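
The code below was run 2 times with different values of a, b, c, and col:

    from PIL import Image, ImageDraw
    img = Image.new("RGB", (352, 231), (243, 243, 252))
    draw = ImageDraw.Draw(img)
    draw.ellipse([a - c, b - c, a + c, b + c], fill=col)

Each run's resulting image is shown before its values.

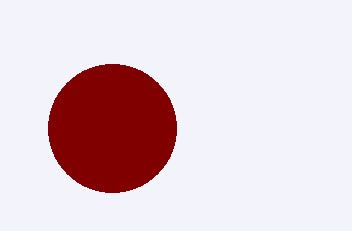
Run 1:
a = 112; b = 128; c = 64; col = 'maroon'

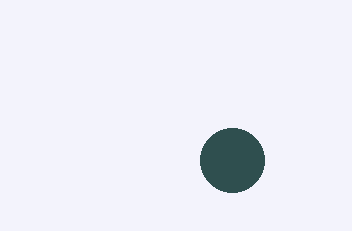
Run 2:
a = 232; b = 160; c = 32; col = 'darkslategray'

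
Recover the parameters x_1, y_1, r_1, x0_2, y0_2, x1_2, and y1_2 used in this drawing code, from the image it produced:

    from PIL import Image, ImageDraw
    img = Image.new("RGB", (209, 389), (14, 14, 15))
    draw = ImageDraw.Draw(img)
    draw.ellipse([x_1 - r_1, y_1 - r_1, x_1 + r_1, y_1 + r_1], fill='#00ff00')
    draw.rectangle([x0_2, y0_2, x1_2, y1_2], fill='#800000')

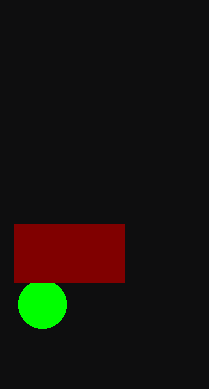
x_1 = 42; y_1 = 304; r_1 = 24; x0_2 = 14; y0_2 = 224; x1_2 = 124; y1_2 = 282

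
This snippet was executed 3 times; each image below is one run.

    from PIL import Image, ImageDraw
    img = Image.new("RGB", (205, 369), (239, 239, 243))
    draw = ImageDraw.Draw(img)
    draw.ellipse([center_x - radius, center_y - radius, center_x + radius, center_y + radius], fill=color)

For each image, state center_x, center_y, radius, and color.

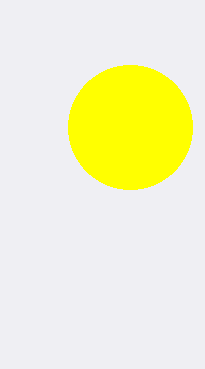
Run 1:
center_x = 130
center_y = 127
radius = 62
color = 'yellow'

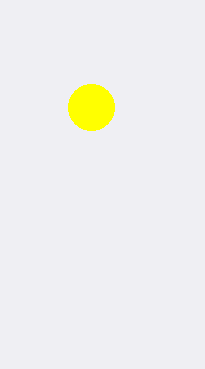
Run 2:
center_x = 91, center_y = 107, radius = 23, color = 'yellow'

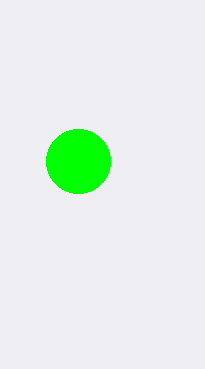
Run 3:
center_x = 78
center_y = 161
radius = 32
color = 'lime'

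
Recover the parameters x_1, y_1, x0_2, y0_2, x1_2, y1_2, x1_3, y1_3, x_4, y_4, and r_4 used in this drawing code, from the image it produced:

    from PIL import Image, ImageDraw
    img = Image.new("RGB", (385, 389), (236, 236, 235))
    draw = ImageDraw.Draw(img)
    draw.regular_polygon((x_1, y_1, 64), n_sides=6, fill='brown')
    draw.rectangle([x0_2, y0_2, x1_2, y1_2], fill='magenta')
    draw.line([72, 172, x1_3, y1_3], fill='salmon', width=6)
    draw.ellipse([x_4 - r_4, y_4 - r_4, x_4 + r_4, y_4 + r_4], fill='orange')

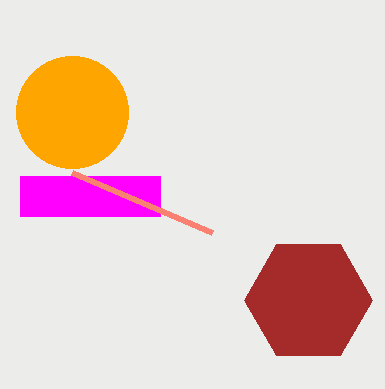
x_1 = 308; y_1 = 300; x0_2 = 20; y0_2 = 176; x1_2 = 160; y1_2 = 216; x1_3 = 212; y1_3 = 232; x_4 = 72; y_4 = 112; r_4 = 56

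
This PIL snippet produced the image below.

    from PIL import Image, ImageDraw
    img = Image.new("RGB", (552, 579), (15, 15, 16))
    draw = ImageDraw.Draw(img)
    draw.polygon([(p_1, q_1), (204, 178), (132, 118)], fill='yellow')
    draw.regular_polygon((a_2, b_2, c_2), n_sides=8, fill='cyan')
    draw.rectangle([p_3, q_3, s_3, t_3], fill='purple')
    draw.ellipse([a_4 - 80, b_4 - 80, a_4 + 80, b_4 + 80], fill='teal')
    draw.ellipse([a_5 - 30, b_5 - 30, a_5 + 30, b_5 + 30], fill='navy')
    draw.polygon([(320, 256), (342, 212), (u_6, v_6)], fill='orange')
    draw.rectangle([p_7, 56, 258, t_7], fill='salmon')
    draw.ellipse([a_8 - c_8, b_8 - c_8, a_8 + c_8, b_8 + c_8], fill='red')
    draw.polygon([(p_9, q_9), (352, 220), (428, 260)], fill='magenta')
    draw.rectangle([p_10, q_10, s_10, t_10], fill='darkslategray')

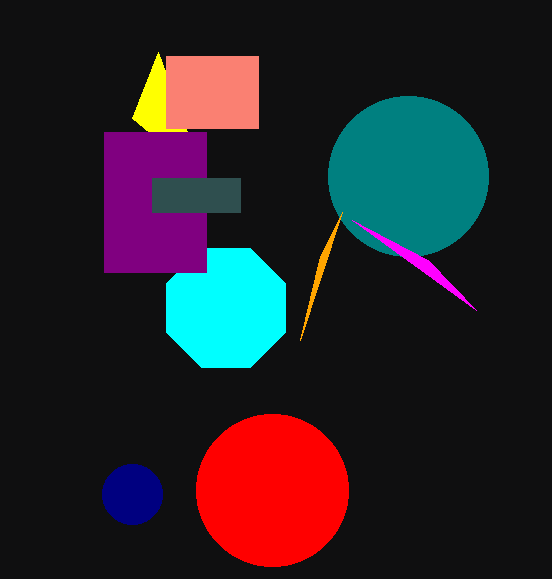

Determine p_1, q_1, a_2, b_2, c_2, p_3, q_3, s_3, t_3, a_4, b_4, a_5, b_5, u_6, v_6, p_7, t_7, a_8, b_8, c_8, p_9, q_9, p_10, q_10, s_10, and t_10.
p_1 = 158, q_1 = 52, a_2 = 226, b_2 = 308, c_2 = 64, p_3 = 104, q_3 = 132, s_3 = 206, t_3 = 272, a_4 = 408, b_4 = 176, a_5 = 132, b_5 = 494, u_6 = 300, v_6 = 340, p_7 = 166, t_7 = 128, a_8 = 272, b_8 = 490, c_8 = 76, p_9 = 476, q_9 = 310, p_10 = 152, q_10 = 178, s_10 = 240, t_10 = 212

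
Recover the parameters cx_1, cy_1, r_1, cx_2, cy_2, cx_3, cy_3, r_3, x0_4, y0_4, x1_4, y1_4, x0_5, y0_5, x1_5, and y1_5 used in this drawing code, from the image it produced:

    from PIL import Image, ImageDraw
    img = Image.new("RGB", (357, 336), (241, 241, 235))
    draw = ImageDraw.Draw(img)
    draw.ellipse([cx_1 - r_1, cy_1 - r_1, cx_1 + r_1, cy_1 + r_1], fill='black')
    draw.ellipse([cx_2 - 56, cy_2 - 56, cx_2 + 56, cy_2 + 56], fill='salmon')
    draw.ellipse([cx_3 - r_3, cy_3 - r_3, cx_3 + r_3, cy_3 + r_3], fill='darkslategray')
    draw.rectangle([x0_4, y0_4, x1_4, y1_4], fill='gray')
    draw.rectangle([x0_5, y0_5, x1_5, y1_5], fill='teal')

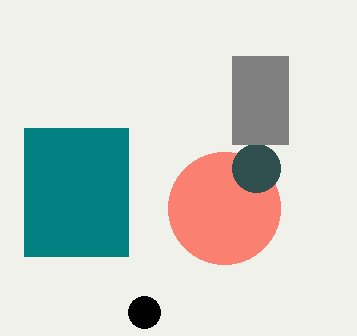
cx_1 = 144, cy_1 = 312, r_1 = 16, cx_2 = 224, cy_2 = 208, cx_3 = 256, cy_3 = 168, r_3 = 24, x0_4 = 232, y0_4 = 56, x1_4 = 288, y1_4 = 144, x0_5 = 24, y0_5 = 128, x1_5 = 128, y1_5 = 256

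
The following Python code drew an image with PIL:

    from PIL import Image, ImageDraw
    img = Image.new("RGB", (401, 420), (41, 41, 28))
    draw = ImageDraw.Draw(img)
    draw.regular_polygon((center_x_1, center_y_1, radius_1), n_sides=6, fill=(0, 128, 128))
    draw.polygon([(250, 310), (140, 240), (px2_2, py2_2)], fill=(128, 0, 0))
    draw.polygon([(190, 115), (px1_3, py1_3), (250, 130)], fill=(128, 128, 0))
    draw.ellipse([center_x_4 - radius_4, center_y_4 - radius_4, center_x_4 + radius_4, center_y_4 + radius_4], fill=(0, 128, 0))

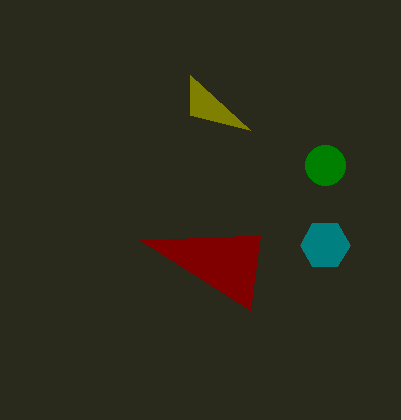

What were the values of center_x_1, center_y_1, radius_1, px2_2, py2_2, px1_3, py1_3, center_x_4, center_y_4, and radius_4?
center_x_1 = 325
center_y_1 = 245
radius_1 = 25
px2_2 = 260
py2_2 = 235
px1_3 = 190
py1_3 = 75
center_x_4 = 325
center_y_4 = 165
radius_4 = 20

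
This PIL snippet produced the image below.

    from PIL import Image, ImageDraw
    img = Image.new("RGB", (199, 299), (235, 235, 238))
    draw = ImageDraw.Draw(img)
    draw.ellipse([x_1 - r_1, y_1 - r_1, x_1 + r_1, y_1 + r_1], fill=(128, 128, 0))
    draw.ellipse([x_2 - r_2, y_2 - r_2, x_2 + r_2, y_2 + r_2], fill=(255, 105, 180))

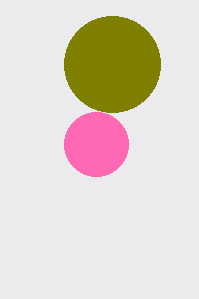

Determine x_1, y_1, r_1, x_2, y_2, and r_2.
x_1 = 112
y_1 = 64
r_1 = 48
x_2 = 96
y_2 = 144
r_2 = 32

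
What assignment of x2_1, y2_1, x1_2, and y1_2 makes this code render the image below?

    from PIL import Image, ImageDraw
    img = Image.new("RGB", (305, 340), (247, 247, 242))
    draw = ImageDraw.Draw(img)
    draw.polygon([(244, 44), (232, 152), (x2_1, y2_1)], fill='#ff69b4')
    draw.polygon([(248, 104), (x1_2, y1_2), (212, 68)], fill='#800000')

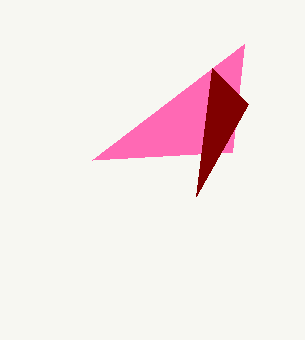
x2_1 = 92, y2_1 = 160, x1_2 = 196, y1_2 = 196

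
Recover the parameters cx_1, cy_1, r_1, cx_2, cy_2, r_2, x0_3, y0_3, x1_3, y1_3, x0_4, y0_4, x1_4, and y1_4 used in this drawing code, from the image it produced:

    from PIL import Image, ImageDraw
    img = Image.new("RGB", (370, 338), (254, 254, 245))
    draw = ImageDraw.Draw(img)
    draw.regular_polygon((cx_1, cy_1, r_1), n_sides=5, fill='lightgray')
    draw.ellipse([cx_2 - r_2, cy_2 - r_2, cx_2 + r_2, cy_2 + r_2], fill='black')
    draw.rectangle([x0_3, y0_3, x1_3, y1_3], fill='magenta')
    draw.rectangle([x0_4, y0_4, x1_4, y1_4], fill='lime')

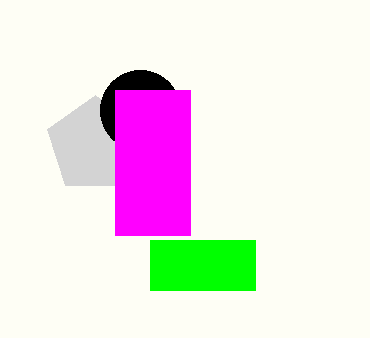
cx_1 = 95
cy_1 = 145
r_1 = 50
cx_2 = 140
cy_2 = 110
r_2 = 40
x0_3 = 115
y0_3 = 90
x1_3 = 190
y1_3 = 235
x0_4 = 150
y0_4 = 240
x1_4 = 255
y1_4 = 290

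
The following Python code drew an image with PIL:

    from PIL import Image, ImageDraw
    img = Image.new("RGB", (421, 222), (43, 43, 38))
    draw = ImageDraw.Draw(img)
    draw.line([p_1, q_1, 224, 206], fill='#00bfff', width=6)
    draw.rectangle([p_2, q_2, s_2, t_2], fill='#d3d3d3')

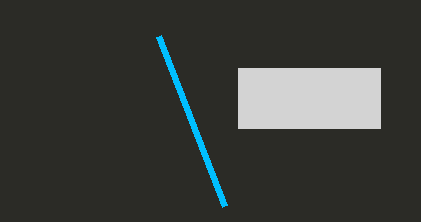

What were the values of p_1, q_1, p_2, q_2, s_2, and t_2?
p_1 = 158; q_1 = 36; p_2 = 238; q_2 = 68; s_2 = 380; t_2 = 128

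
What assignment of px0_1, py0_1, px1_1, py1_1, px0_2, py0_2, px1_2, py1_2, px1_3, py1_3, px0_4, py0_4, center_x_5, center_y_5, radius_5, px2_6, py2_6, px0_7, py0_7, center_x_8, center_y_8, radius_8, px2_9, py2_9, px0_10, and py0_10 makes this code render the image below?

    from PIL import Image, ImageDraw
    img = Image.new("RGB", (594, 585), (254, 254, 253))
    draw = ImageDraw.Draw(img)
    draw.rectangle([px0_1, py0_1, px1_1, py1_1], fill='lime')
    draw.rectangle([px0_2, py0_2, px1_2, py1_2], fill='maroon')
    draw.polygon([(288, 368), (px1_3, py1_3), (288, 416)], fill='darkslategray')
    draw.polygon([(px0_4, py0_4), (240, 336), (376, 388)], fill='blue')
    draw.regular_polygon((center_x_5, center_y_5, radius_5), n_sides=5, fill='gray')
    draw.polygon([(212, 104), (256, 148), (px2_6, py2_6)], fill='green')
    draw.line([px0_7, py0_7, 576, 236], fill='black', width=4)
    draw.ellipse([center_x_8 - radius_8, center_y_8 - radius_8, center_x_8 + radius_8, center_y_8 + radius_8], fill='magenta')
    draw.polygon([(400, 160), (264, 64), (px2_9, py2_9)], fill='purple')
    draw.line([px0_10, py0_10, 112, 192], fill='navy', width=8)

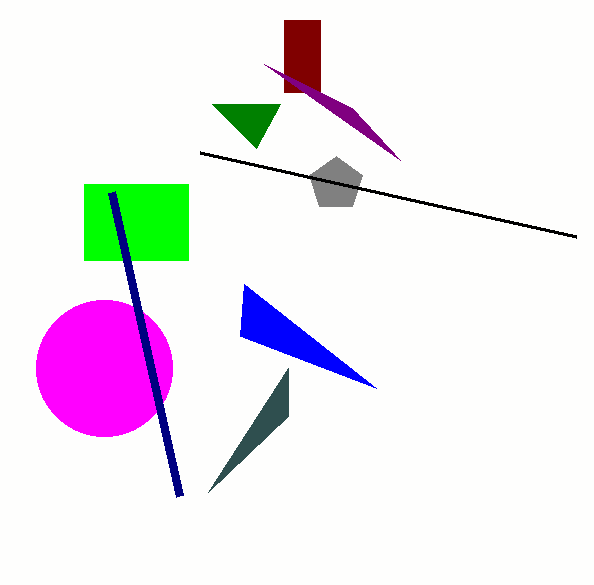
px0_1 = 84, py0_1 = 184, px1_1 = 188, py1_1 = 260, px0_2 = 284, py0_2 = 20, px1_2 = 320, py1_2 = 92, px1_3 = 208, py1_3 = 492, px0_4 = 244, py0_4 = 284, center_x_5 = 336, center_y_5 = 184, radius_5 = 28, px2_6 = 280, py2_6 = 104, px0_7 = 200, py0_7 = 152, center_x_8 = 104, center_y_8 = 368, radius_8 = 68, px2_9 = 352, py2_9 = 108, px0_10 = 180, py0_10 = 496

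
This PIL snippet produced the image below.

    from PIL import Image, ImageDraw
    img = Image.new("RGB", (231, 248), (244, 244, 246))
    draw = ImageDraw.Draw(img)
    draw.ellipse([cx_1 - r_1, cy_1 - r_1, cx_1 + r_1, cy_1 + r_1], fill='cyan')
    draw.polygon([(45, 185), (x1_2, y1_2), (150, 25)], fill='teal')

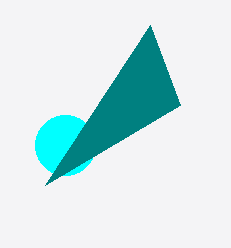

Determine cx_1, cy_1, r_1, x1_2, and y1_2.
cx_1 = 65, cy_1 = 145, r_1 = 30, x1_2 = 180, y1_2 = 105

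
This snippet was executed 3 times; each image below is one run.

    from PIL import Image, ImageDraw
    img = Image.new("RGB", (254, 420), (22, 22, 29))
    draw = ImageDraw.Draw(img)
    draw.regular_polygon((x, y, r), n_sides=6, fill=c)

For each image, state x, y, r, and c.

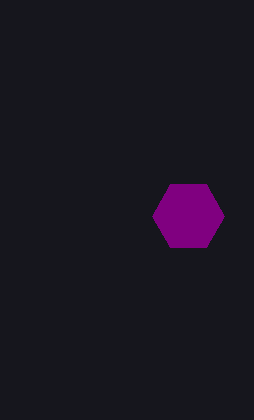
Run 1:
x = 188; y = 216; r = 36; c = 'purple'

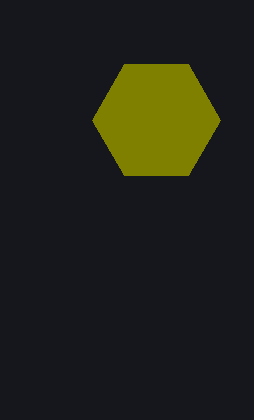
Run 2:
x = 156, y = 120, r = 64, c = 'olive'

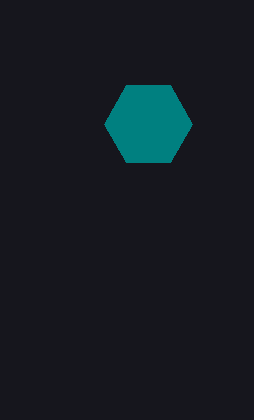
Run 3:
x = 148, y = 124, r = 44, c = 'teal'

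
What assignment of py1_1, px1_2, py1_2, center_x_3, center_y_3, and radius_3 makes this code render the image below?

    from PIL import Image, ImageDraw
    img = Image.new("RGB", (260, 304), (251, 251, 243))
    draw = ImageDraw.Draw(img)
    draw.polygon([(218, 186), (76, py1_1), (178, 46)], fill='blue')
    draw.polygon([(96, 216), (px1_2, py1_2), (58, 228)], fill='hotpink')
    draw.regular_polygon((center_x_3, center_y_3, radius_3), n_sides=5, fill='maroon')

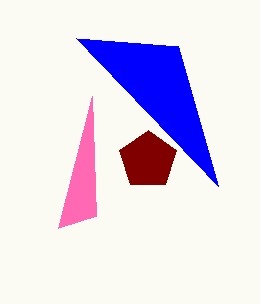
py1_1 = 38, px1_2 = 92, py1_2 = 96, center_x_3 = 148, center_y_3 = 160, radius_3 = 30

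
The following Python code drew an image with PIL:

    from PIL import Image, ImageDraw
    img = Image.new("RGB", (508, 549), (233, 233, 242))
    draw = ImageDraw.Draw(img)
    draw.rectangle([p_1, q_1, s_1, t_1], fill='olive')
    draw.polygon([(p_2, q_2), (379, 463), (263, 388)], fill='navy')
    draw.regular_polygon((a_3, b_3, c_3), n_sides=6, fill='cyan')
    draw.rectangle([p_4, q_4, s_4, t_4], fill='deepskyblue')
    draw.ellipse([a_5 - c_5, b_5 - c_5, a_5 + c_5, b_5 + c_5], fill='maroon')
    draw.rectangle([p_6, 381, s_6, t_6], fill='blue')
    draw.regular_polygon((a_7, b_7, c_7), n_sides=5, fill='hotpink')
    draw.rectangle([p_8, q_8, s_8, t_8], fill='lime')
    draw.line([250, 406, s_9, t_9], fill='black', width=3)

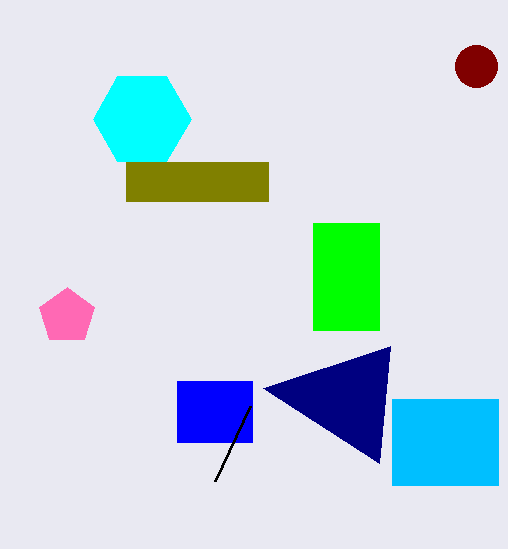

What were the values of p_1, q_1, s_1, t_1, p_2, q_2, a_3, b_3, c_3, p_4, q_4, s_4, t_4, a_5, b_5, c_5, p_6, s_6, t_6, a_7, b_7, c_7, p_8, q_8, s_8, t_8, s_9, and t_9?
p_1 = 126; q_1 = 162; s_1 = 268; t_1 = 201; p_2 = 390; q_2 = 346; a_3 = 142; b_3 = 119; c_3 = 49; p_4 = 392; q_4 = 399; s_4 = 498; t_4 = 485; a_5 = 476; b_5 = 66; c_5 = 21; p_6 = 177; s_6 = 252; t_6 = 442; a_7 = 67; b_7 = 316; c_7 = 29; p_8 = 313; q_8 = 223; s_8 = 379; t_8 = 330; s_9 = 215; t_9 = 481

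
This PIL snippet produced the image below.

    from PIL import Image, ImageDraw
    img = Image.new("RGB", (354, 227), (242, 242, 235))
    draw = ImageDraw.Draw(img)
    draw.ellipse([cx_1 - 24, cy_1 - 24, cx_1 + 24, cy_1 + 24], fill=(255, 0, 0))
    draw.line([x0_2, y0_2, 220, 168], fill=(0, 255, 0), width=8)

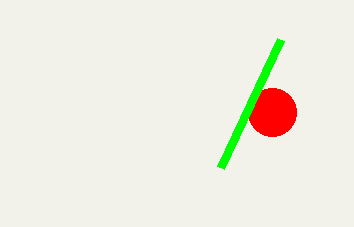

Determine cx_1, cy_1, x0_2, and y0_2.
cx_1 = 272, cy_1 = 112, x0_2 = 280, y0_2 = 40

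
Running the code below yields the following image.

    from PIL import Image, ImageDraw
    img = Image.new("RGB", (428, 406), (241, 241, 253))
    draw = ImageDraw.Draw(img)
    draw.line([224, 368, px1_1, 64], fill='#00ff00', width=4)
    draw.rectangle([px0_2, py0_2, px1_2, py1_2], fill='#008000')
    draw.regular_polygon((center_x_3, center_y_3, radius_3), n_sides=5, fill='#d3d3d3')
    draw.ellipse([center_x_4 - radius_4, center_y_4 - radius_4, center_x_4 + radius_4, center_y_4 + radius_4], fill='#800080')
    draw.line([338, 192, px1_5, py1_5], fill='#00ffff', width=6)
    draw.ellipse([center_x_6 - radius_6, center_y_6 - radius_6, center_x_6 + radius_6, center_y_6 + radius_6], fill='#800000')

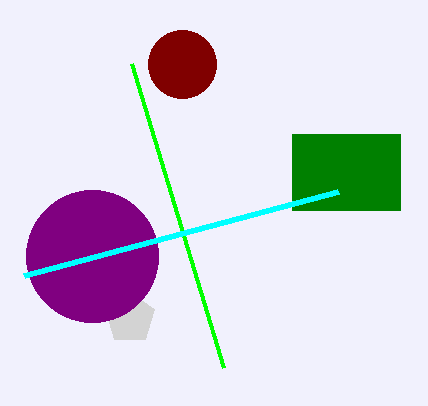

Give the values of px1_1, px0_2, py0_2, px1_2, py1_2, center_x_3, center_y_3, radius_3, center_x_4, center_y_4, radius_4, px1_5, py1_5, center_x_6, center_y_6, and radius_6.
px1_1 = 132, px0_2 = 292, py0_2 = 134, px1_2 = 400, py1_2 = 210, center_x_3 = 130, center_y_3 = 318, radius_3 = 26, center_x_4 = 92, center_y_4 = 256, radius_4 = 66, px1_5 = 24, py1_5 = 276, center_x_6 = 182, center_y_6 = 64, radius_6 = 34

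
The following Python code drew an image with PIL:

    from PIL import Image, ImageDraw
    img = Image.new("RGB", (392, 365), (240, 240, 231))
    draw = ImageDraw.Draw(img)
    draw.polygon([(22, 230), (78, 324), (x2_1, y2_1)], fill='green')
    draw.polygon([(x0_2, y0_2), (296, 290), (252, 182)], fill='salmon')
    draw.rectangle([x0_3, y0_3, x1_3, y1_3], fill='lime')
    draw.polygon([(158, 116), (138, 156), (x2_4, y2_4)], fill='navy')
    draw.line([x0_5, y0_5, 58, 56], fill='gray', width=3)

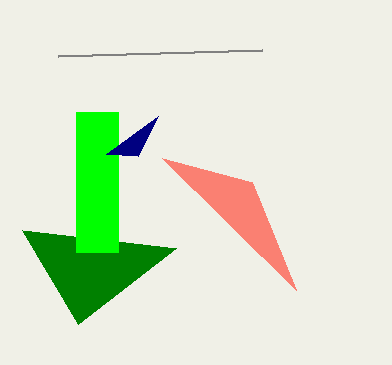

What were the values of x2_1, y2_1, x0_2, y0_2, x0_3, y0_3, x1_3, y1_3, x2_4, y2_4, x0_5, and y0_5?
x2_1 = 176; y2_1 = 248; x0_2 = 162; y0_2 = 158; x0_3 = 76; y0_3 = 112; x1_3 = 118; y1_3 = 252; x2_4 = 106; y2_4 = 154; x0_5 = 262; y0_5 = 50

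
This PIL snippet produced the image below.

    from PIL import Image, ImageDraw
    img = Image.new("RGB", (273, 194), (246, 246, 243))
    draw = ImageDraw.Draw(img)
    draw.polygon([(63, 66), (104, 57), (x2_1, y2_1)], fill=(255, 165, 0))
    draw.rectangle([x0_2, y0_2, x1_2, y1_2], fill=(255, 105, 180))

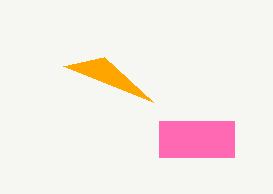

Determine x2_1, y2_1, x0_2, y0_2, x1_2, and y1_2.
x2_1 = 153, y2_1 = 102, x0_2 = 159, y0_2 = 121, x1_2 = 234, y1_2 = 157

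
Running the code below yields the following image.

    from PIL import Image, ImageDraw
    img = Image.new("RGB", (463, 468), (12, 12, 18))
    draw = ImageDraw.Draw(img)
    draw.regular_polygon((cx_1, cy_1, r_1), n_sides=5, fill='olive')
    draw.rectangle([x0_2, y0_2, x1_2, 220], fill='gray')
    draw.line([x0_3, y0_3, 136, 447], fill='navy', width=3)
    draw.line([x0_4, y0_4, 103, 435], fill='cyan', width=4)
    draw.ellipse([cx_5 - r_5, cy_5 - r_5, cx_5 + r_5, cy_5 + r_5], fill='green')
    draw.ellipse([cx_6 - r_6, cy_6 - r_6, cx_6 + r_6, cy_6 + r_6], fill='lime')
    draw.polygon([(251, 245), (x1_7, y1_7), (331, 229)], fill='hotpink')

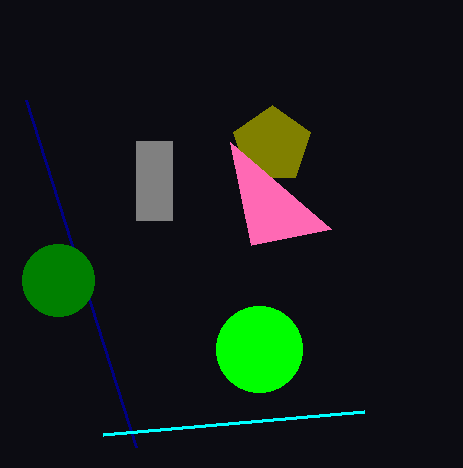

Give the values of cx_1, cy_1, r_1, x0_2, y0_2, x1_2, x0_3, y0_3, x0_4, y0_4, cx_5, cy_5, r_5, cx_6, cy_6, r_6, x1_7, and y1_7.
cx_1 = 272
cy_1 = 145
r_1 = 40
x0_2 = 136
y0_2 = 141
x1_2 = 172
x0_3 = 26
y0_3 = 100
x0_4 = 364
y0_4 = 412
cx_5 = 58
cy_5 = 280
r_5 = 36
cx_6 = 259
cy_6 = 349
r_6 = 43
x1_7 = 230
y1_7 = 142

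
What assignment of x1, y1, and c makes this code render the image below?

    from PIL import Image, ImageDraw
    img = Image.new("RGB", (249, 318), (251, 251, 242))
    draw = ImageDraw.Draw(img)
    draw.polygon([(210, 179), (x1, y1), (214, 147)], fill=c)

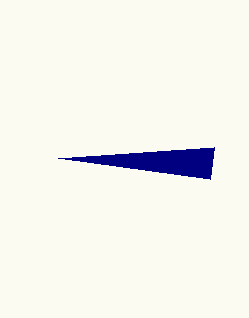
x1 = 58
y1 = 158
c = 'navy'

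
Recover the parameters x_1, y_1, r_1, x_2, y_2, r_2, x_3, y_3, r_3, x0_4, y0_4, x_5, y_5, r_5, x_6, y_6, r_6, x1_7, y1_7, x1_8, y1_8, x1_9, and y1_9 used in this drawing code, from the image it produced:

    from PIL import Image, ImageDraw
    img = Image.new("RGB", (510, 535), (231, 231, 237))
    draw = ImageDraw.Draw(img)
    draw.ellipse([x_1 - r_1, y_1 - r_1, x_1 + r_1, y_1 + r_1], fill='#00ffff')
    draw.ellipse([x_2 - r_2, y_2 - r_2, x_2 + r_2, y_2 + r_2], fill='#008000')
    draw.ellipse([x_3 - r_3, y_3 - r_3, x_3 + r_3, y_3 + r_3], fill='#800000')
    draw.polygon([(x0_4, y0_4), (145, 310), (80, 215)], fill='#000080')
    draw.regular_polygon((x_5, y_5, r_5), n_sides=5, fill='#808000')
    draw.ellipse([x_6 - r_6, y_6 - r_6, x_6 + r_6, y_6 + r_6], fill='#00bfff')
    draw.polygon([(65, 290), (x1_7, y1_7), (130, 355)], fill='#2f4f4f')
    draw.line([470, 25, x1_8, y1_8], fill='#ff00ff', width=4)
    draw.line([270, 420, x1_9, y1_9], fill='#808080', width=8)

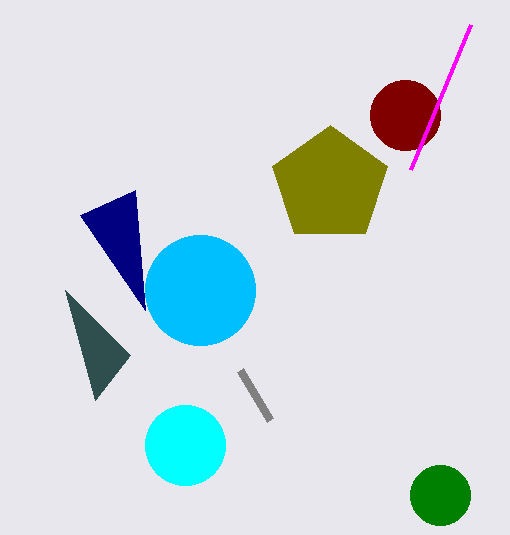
x_1 = 185
y_1 = 445
r_1 = 40
x_2 = 440
y_2 = 495
r_2 = 30
x_3 = 405
y_3 = 115
r_3 = 35
x0_4 = 135
y0_4 = 190
x_5 = 330
y_5 = 185
r_5 = 60
x_6 = 200
y_6 = 290
r_6 = 55
x1_7 = 95
y1_7 = 400
x1_8 = 410
y1_8 = 170
x1_9 = 240
y1_9 = 370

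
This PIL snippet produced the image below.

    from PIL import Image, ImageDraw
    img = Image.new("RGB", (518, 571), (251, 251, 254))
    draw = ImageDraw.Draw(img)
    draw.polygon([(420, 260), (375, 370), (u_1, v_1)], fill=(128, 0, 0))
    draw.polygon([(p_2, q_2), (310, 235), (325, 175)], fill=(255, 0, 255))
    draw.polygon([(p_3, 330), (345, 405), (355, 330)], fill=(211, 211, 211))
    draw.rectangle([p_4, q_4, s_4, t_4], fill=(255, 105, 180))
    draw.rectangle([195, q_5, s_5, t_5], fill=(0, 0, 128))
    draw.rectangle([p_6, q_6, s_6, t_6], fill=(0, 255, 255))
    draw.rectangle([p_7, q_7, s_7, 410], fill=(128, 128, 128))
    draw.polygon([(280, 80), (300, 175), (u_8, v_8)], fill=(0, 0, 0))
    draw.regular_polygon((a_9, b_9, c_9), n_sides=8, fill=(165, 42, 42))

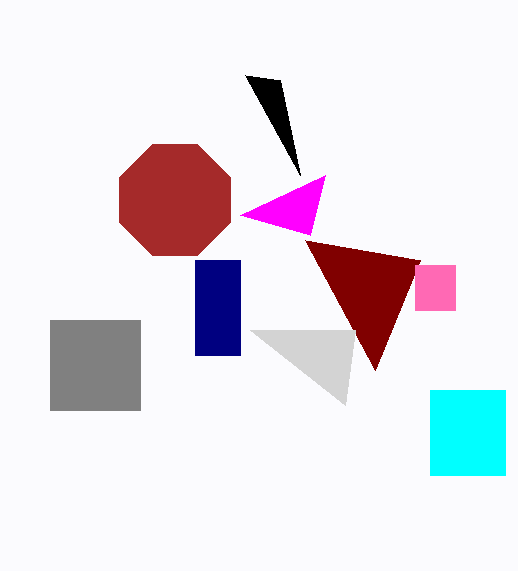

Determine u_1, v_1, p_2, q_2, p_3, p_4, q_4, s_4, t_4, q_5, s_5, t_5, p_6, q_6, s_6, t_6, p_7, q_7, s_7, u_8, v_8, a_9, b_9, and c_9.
u_1 = 305; v_1 = 240; p_2 = 240; q_2 = 215; p_3 = 250; p_4 = 415; q_4 = 265; s_4 = 455; t_4 = 310; q_5 = 260; s_5 = 240; t_5 = 355; p_6 = 430; q_6 = 390; s_6 = 505; t_6 = 475; p_7 = 50; q_7 = 320; s_7 = 140; u_8 = 245; v_8 = 75; a_9 = 175; b_9 = 200; c_9 = 60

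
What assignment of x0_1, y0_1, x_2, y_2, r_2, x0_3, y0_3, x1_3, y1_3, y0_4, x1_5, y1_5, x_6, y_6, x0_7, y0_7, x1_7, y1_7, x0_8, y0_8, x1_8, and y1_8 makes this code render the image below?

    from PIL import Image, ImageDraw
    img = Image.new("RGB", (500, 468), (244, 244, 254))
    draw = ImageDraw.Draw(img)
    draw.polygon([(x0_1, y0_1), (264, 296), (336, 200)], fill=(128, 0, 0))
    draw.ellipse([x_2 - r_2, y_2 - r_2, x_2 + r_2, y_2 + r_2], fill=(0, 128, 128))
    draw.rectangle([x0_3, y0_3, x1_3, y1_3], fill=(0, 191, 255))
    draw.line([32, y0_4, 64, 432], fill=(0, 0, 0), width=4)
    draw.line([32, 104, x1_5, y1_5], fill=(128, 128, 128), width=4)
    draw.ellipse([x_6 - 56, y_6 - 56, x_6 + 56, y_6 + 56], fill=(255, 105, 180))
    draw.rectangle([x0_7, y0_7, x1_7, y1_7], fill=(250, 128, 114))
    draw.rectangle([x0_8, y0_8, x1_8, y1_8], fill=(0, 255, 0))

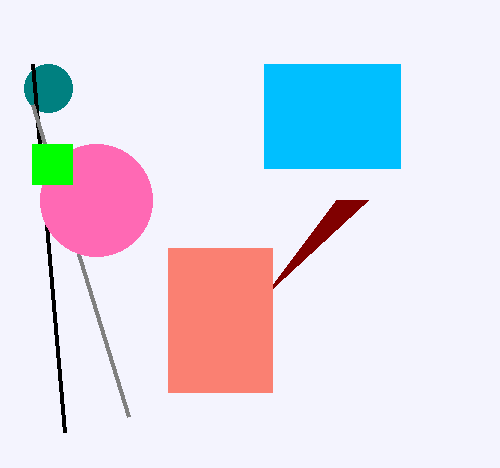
x0_1 = 368
y0_1 = 200
x_2 = 48
y_2 = 88
r_2 = 24
x0_3 = 264
y0_3 = 64
x1_3 = 400
y1_3 = 168
y0_4 = 64
x1_5 = 128
y1_5 = 416
x_6 = 96
y_6 = 200
x0_7 = 168
y0_7 = 248
x1_7 = 272
y1_7 = 392
x0_8 = 32
y0_8 = 144
x1_8 = 72
y1_8 = 184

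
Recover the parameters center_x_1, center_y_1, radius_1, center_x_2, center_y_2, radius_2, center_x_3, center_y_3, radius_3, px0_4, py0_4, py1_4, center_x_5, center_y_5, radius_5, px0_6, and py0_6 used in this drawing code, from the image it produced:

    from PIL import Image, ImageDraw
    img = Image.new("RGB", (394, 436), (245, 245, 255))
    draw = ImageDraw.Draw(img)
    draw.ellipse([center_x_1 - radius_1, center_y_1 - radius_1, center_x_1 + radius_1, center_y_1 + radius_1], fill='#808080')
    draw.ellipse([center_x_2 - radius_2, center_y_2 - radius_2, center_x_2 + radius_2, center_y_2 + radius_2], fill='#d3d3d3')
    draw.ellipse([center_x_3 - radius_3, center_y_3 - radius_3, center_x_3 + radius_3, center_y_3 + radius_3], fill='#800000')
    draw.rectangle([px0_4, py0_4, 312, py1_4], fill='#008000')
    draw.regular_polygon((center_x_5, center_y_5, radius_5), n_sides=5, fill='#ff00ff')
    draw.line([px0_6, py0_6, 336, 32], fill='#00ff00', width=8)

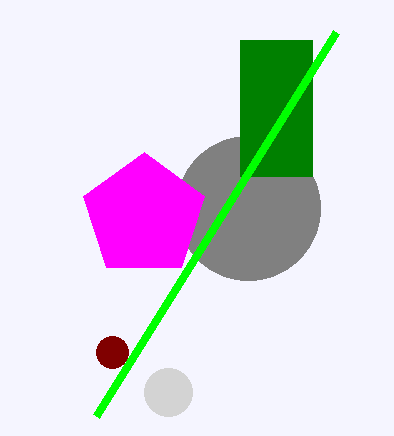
center_x_1 = 248; center_y_1 = 208; radius_1 = 72; center_x_2 = 168; center_y_2 = 392; radius_2 = 24; center_x_3 = 112; center_y_3 = 352; radius_3 = 16; px0_4 = 240; py0_4 = 40; py1_4 = 176; center_x_5 = 144; center_y_5 = 216; radius_5 = 64; px0_6 = 96; py0_6 = 416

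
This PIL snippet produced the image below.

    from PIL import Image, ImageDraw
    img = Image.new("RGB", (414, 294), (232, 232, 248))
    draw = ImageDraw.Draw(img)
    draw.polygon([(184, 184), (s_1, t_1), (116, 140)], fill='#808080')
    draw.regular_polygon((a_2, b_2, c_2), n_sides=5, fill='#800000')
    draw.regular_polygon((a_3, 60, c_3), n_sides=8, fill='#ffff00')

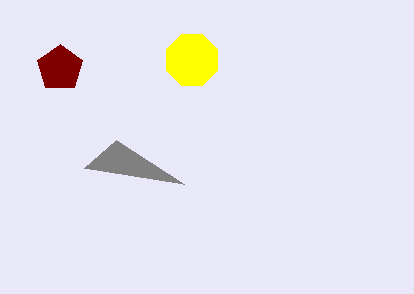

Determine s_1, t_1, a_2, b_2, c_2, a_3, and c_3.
s_1 = 84
t_1 = 168
a_2 = 60
b_2 = 68
c_2 = 24
a_3 = 192
c_3 = 28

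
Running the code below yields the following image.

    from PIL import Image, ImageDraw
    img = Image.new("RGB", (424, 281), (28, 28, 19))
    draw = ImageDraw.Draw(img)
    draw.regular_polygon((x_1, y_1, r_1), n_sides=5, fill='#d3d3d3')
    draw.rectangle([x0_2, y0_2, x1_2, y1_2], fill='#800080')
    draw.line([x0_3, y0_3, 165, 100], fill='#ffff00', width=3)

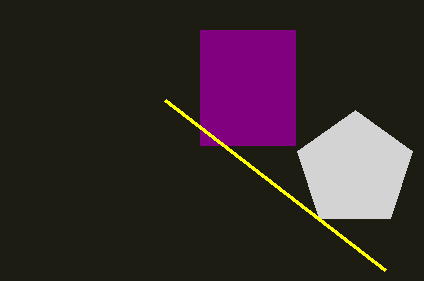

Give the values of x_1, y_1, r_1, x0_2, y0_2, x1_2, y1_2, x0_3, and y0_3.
x_1 = 355
y_1 = 170
r_1 = 60
x0_2 = 200
y0_2 = 30
x1_2 = 295
y1_2 = 145
x0_3 = 385
y0_3 = 270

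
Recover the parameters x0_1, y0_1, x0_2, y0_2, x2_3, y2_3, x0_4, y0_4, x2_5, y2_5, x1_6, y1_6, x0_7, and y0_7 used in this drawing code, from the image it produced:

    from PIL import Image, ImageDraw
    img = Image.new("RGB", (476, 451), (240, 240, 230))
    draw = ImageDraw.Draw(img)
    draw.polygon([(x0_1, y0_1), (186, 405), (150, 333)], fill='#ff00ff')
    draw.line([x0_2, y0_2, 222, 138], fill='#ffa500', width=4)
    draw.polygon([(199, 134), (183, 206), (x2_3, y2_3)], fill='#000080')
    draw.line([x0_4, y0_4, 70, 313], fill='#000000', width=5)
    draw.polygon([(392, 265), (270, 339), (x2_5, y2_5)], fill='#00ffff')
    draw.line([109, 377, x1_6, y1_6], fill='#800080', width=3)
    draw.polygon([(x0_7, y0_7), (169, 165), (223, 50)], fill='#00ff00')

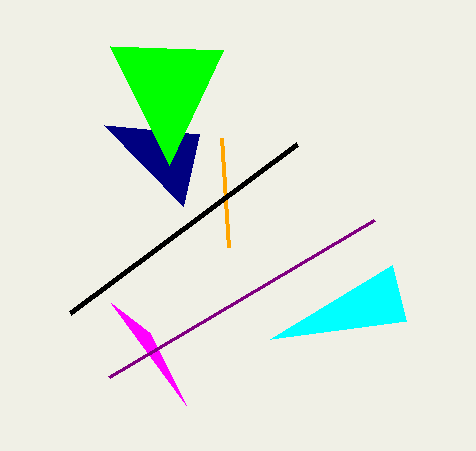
x0_1 = 111; y0_1 = 303; x0_2 = 229; y0_2 = 247; x2_3 = 104; y2_3 = 125; x0_4 = 297; y0_4 = 144; x2_5 = 406; y2_5 = 321; x1_6 = 374; y1_6 = 220; x0_7 = 110; y0_7 = 46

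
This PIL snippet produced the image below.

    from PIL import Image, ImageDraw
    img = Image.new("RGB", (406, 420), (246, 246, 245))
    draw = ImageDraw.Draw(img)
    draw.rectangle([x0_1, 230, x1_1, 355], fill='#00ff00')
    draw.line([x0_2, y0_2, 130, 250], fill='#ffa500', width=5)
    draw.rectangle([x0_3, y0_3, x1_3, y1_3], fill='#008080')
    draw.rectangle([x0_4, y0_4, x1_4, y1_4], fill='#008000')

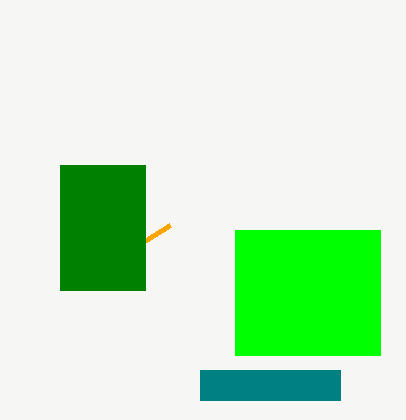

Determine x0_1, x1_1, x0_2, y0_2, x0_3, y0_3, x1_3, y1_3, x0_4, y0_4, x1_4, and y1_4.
x0_1 = 235; x1_1 = 380; x0_2 = 170; y0_2 = 225; x0_3 = 200; y0_3 = 370; x1_3 = 340; y1_3 = 400; x0_4 = 60; y0_4 = 165; x1_4 = 145; y1_4 = 290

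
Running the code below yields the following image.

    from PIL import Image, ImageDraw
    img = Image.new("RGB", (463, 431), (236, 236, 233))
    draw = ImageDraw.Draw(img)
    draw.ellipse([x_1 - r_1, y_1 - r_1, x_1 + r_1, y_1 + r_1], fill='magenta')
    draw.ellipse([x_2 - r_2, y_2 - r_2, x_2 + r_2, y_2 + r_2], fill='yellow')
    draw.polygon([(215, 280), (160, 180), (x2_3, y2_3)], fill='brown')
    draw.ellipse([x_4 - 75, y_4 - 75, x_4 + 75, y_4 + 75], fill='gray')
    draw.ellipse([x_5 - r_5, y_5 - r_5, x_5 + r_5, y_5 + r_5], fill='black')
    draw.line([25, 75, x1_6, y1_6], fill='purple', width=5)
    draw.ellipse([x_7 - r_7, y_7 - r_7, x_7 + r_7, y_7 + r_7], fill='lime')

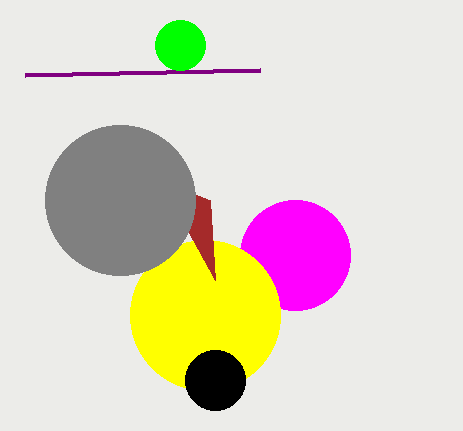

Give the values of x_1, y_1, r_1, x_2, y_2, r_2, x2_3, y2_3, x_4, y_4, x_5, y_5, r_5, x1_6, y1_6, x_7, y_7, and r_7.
x_1 = 295
y_1 = 255
r_1 = 55
x_2 = 205
y_2 = 315
r_2 = 75
x2_3 = 210
y2_3 = 200
x_4 = 120
y_4 = 200
x_5 = 215
y_5 = 380
r_5 = 30
x1_6 = 260
y1_6 = 70
x_7 = 180
y_7 = 45
r_7 = 25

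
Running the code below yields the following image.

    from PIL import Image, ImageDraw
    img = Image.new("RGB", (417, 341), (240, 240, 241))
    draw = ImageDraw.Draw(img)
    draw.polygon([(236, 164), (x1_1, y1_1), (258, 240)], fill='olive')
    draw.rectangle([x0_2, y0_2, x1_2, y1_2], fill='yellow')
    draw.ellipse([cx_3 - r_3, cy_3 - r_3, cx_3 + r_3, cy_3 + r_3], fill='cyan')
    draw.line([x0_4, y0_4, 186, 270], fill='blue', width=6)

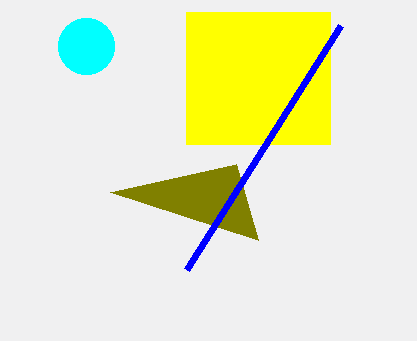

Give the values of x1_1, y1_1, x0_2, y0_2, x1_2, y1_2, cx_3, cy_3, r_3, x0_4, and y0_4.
x1_1 = 110, y1_1 = 192, x0_2 = 186, y0_2 = 12, x1_2 = 330, y1_2 = 144, cx_3 = 86, cy_3 = 46, r_3 = 28, x0_4 = 340, y0_4 = 26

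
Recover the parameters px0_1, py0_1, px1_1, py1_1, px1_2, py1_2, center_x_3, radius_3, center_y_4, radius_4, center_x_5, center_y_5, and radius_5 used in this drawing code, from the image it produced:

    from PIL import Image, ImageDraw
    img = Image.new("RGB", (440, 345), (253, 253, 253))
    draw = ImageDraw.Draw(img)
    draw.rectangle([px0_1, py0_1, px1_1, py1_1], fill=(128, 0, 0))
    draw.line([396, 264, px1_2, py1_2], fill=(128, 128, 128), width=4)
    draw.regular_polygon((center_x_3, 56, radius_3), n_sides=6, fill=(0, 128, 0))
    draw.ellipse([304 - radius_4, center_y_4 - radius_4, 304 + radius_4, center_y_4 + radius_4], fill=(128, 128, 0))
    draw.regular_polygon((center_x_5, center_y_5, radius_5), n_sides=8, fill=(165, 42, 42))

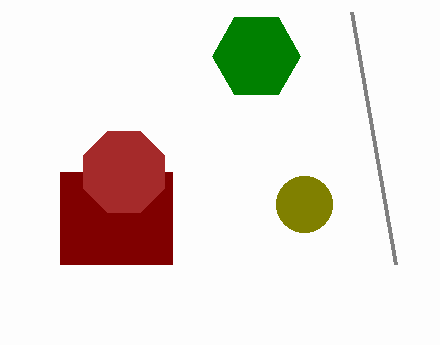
px0_1 = 60; py0_1 = 172; px1_1 = 172; py1_1 = 264; px1_2 = 352; py1_2 = 12; center_x_3 = 256; radius_3 = 44; center_y_4 = 204; radius_4 = 28; center_x_5 = 124; center_y_5 = 172; radius_5 = 44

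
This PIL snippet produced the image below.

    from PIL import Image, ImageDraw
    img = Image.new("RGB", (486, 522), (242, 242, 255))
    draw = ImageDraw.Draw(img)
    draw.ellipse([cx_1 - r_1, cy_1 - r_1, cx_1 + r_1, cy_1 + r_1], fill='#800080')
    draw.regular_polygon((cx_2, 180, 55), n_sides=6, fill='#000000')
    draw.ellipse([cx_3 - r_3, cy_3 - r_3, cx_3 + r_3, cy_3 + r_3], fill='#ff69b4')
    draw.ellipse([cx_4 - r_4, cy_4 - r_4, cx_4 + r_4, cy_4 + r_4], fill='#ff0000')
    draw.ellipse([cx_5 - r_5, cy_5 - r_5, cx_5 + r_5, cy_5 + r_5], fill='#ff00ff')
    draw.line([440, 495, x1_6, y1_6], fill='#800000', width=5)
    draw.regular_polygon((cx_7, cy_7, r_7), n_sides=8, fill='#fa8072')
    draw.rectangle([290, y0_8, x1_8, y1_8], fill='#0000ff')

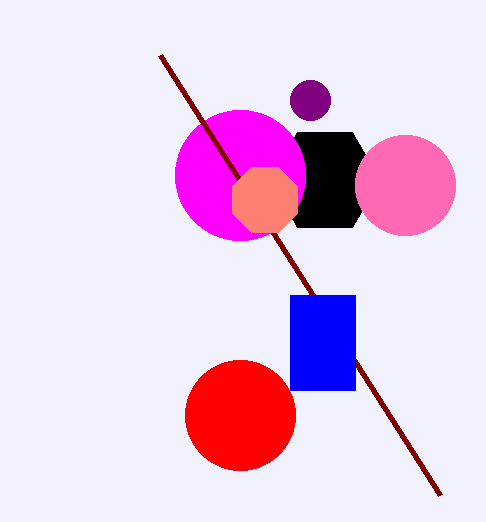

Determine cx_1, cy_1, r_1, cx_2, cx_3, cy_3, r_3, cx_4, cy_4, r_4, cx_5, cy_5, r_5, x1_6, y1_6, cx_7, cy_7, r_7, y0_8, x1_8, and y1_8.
cx_1 = 310, cy_1 = 100, r_1 = 20, cx_2 = 325, cx_3 = 405, cy_3 = 185, r_3 = 50, cx_4 = 240, cy_4 = 415, r_4 = 55, cx_5 = 240, cy_5 = 175, r_5 = 65, x1_6 = 160, y1_6 = 55, cx_7 = 265, cy_7 = 200, r_7 = 35, y0_8 = 295, x1_8 = 355, y1_8 = 390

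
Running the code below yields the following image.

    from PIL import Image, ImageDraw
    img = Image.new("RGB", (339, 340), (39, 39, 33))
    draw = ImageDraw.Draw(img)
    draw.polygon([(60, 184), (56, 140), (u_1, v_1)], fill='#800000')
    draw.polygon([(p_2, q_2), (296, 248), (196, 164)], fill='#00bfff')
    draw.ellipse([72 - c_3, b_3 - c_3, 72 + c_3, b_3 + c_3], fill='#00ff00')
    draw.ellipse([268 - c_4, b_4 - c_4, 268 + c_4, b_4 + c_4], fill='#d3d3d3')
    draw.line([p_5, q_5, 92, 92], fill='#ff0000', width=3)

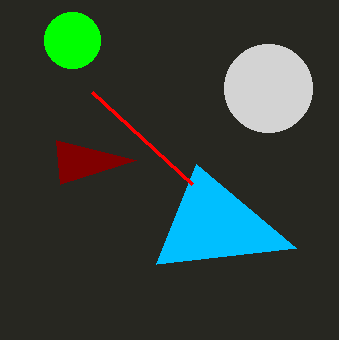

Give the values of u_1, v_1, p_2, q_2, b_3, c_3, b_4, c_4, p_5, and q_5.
u_1 = 136; v_1 = 160; p_2 = 156; q_2 = 264; b_3 = 40; c_3 = 28; b_4 = 88; c_4 = 44; p_5 = 192; q_5 = 184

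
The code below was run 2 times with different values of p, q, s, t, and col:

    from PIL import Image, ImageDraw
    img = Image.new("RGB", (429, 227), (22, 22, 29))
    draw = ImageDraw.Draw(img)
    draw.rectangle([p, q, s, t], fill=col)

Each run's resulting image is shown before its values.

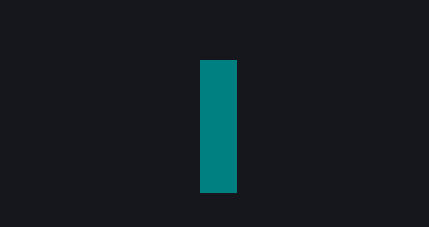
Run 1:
p = 200, q = 60, s = 236, t = 192, col = 'teal'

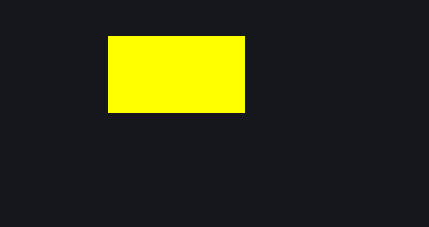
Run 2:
p = 108, q = 36, s = 244, t = 112, col = 'yellow'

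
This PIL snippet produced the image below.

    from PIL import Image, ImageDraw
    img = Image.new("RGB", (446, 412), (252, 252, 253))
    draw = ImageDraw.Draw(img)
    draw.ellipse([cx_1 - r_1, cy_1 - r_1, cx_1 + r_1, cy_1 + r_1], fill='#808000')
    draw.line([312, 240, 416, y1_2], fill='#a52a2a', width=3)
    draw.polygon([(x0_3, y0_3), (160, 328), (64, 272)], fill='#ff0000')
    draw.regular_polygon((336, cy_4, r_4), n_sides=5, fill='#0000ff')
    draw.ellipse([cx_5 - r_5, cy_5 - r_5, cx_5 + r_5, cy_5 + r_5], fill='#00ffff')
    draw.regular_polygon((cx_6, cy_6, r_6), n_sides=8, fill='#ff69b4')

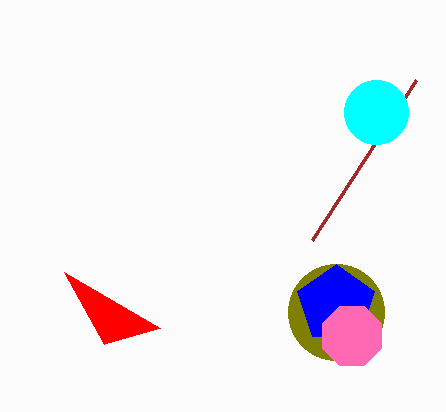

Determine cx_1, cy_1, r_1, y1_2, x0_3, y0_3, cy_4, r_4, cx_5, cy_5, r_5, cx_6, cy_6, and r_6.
cx_1 = 336; cy_1 = 312; r_1 = 48; y1_2 = 80; x0_3 = 104; y0_3 = 344; cy_4 = 304; r_4 = 40; cx_5 = 376; cy_5 = 112; r_5 = 32; cx_6 = 352; cy_6 = 336; r_6 = 32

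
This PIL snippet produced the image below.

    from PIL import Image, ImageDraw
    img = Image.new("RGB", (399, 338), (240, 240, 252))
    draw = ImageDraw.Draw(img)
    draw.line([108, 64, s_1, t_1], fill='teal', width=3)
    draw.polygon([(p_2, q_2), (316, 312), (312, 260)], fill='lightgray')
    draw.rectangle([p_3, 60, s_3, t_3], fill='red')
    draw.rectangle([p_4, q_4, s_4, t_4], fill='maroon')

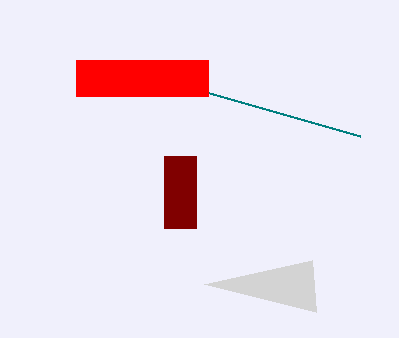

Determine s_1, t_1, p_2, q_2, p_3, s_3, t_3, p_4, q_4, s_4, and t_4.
s_1 = 360; t_1 = 136; p_2 = 204; q_2 = 284; p_3 = 76; s_3 = 208; t_3 = 96; p_4 = 164; q_4 = 156; s_4 = 196; t_4 = 228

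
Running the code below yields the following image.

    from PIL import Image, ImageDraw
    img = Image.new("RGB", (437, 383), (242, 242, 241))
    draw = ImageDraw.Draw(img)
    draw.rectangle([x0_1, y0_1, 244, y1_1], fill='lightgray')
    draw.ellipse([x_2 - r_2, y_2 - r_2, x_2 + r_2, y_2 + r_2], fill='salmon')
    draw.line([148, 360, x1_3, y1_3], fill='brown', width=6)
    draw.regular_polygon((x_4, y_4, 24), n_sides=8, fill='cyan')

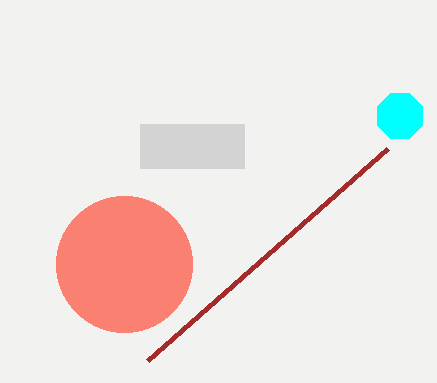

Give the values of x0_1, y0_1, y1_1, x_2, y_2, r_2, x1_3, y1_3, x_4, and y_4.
x0_1 = 140
y0_1 = 124
y1_1 = 168
x_2 = 124
y_2 = 264
r_2 = 68
x1_3 = 388
y1_3 = 148
x_4 = 400
y_4 = 116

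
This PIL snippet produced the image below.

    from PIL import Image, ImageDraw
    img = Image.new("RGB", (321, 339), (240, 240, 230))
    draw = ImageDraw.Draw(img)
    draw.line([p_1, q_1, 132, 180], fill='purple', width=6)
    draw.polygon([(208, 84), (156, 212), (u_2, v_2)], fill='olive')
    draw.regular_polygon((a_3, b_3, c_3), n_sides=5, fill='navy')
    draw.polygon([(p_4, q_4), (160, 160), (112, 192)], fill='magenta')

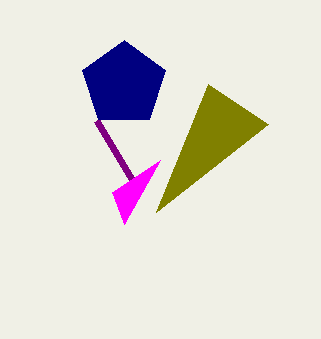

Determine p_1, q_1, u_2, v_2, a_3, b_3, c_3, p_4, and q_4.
p_1 = 96
q_1 = 120
u_2 = 268
v_2 = 124
a_3 = 124
b_3 = 84
c_3 = 44
p_4 = 124
q_4 = 224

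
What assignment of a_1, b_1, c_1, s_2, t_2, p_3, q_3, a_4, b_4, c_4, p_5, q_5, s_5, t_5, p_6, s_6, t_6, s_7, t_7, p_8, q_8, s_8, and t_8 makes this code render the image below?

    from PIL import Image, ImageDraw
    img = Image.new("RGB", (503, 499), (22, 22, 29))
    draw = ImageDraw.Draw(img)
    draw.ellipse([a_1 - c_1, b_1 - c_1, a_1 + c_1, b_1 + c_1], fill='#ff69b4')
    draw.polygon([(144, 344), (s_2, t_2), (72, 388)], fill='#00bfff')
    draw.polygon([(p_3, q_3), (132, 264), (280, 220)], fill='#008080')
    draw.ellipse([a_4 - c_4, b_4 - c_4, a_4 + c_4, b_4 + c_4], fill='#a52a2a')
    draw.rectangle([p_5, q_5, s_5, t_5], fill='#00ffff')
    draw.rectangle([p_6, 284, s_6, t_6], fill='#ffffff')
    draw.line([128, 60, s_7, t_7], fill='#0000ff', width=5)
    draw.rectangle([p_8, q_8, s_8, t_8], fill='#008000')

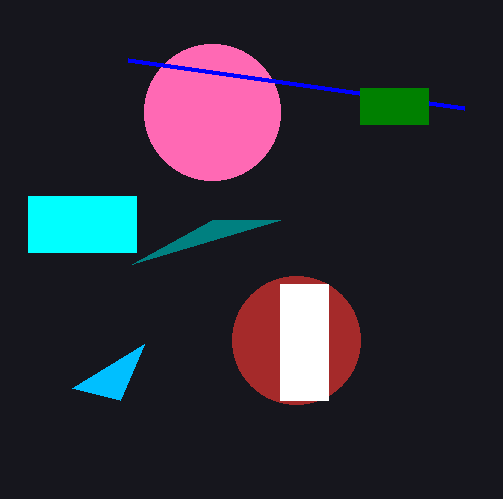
a_1 = 212; b_1 = 112; c_1 = 68; s_2 = 120; t_2 = 400; p_3 = 212; q_3 = 220; a_4 = 296; b_4 = 340; c_4 = 64; p_5 = 28; q_5 = 196; s_5 = 136; t_5 = 252; p_6 = 280; s_6 = 328; t_6 = 400; s_7 = 464; t_7 = 108; p_8 = 360; q_8 = 88; s_8 = 428; t_8 = 124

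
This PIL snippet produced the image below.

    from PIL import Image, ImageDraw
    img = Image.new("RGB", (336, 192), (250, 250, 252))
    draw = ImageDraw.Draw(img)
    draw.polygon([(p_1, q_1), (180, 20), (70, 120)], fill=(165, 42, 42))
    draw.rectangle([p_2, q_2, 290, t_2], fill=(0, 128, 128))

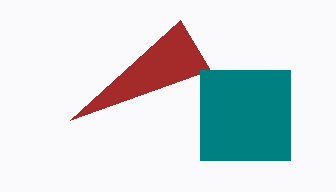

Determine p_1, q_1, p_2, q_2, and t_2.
p_1 = 210
q_1 = 70
p_2 = 200
q_2 = 70
t_2 = 160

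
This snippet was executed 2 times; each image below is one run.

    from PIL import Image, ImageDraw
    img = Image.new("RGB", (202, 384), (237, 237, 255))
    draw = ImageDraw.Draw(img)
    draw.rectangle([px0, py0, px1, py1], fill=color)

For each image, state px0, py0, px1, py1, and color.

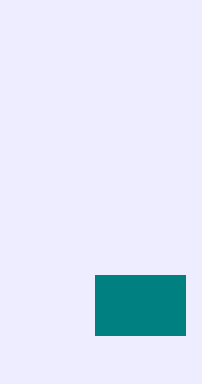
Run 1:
px0 = 95; py0 = 275; px1 = 185; py1 = 335; color = 'teal'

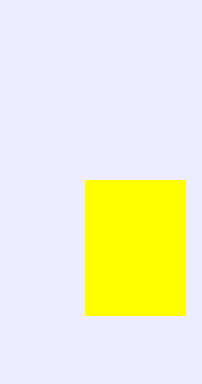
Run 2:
px0 = 85; py0 = 180; px1 = 185; py1 = 315; color = 'yellow'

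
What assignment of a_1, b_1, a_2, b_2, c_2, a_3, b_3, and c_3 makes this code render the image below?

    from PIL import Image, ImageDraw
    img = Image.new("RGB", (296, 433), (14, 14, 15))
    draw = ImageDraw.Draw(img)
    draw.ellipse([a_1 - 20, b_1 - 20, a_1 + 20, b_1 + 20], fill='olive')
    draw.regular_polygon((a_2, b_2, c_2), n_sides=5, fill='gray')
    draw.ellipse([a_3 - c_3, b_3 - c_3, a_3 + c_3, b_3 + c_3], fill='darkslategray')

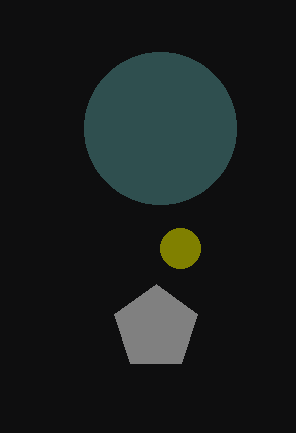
a_1 = 180; b_1 = 248; a_2 = 156; b_2 = 328; c_2 = 44; a_3 = 160; b_3 = 128; c_3 = 76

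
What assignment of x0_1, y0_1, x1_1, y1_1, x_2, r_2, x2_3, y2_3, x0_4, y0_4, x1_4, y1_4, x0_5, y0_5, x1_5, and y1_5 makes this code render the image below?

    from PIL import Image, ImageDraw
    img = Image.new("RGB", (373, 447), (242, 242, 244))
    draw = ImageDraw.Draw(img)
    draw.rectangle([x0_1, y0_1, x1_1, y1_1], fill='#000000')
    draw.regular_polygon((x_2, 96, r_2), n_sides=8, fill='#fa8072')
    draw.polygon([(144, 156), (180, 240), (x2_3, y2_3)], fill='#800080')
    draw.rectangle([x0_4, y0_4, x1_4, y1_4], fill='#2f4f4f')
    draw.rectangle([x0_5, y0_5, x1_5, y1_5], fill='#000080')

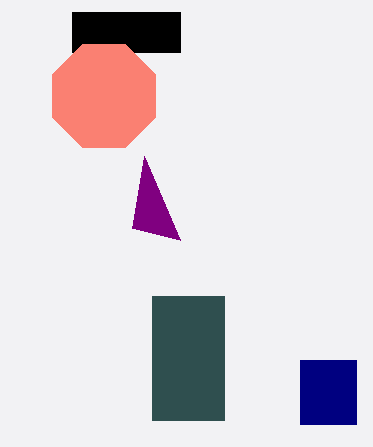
x0_1 = 72
y0_1 = 12
x1_1 = 180
y1_1 = 52
x_2 = 104
r_2 = 56
x2_3 = 132
y2_3 = 228
x0_4 = 152
y0_4 = 296
x1_4 = 224
y1_4 = 420
x0_5 = 300
y0_5 = 360
x1_5 = 356
y1_5 = 424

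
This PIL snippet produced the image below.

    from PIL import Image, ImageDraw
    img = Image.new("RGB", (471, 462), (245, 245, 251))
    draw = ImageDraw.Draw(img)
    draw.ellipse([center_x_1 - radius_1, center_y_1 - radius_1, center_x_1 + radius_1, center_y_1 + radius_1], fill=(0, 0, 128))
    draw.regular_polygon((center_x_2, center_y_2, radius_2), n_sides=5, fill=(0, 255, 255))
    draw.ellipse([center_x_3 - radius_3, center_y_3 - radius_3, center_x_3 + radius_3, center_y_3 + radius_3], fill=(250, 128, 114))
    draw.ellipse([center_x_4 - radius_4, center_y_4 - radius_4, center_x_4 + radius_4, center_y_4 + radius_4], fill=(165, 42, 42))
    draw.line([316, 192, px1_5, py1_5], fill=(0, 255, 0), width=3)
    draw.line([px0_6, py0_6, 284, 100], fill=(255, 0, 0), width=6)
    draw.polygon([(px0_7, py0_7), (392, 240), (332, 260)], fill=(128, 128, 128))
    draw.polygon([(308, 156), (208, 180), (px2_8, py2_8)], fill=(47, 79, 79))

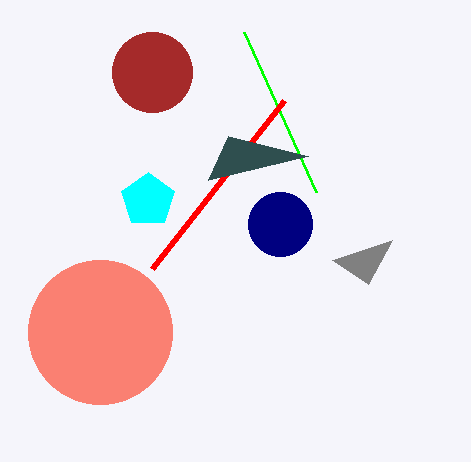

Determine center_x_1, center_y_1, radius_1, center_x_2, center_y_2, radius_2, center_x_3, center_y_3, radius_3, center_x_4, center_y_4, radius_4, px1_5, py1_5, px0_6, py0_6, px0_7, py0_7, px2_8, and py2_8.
center_x_1 = 280
center_y_1 = 224
radius_1 = 32
center_x_2 = 148
center_y_2 = 200
radius_2 = 28
center_x_3 = 100
center_y_3 = 332
radius_3 = 72
center_x_4 = 152
center_y_4 = 72
radius_4 = 40
px1_5 = 244
py1_5 = 32
px0_6 = 152
py0_6 = 268
px0_7 = 368
py0_7 = 284
px2_8 = 228
py2_8 = 136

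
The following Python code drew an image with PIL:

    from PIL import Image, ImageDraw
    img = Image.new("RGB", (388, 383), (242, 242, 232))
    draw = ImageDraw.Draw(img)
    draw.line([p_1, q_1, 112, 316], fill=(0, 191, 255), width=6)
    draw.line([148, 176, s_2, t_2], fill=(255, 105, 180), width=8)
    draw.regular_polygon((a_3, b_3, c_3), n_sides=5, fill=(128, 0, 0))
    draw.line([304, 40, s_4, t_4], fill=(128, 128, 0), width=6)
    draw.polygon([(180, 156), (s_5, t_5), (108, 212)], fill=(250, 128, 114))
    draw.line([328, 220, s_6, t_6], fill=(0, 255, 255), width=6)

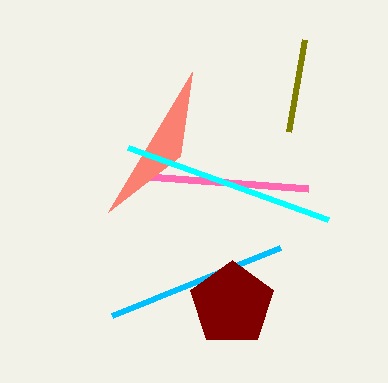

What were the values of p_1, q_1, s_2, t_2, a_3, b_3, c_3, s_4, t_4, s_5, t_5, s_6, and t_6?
p_1 = 280
q_1 = 248
s_2 = 308
t_2 = 188
a_3 = 232
b_3 = 304
c_3 = 44
s_4 = 288
t_4 = 132
s_5 = 192
t_5 = 72
s_6 = 128
t_6 = 148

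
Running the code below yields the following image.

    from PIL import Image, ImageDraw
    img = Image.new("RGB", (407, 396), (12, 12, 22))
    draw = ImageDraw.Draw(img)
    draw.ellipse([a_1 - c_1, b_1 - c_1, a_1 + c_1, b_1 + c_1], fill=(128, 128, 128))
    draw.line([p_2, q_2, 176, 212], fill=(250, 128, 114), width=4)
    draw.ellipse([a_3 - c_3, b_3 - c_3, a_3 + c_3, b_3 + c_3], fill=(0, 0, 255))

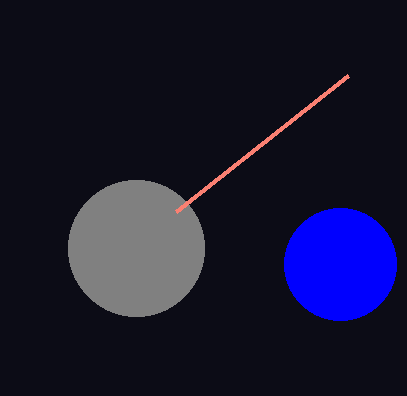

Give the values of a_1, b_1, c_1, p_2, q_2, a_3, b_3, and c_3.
a_1 = 136, b_1 = 248, c_1 = 68, p_2 = 348, q_2 = 76, a_3 = 340, b_3 = 264, c_3 = 56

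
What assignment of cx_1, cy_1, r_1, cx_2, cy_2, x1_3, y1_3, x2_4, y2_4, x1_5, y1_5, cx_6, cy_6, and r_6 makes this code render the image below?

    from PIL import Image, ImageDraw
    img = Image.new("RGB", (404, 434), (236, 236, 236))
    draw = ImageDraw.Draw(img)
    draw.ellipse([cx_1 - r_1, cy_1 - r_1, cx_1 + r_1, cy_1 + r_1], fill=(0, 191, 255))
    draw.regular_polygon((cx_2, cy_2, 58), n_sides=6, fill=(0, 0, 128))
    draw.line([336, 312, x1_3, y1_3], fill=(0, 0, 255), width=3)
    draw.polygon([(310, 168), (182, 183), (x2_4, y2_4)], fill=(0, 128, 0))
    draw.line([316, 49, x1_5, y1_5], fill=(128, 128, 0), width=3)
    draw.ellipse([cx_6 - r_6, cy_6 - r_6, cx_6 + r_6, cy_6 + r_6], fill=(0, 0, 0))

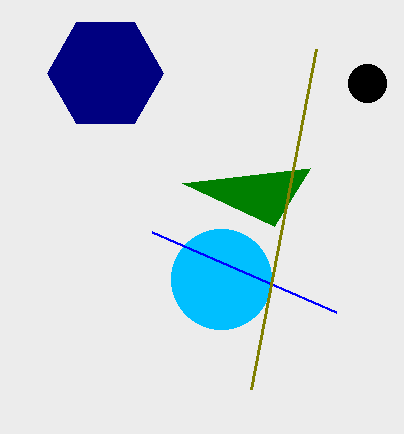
cx_1 = 221
cy_1 = 279
r_1 = 50
cx_2 = 105
cy_2 = 73
x1_3 = 152
y1_3 = 232
x2_4 = 274
y2_4 = 226
x1_5 = 251
y1_5 = 389
cx_6 = 367
cy_6 = 83
r_6 = 19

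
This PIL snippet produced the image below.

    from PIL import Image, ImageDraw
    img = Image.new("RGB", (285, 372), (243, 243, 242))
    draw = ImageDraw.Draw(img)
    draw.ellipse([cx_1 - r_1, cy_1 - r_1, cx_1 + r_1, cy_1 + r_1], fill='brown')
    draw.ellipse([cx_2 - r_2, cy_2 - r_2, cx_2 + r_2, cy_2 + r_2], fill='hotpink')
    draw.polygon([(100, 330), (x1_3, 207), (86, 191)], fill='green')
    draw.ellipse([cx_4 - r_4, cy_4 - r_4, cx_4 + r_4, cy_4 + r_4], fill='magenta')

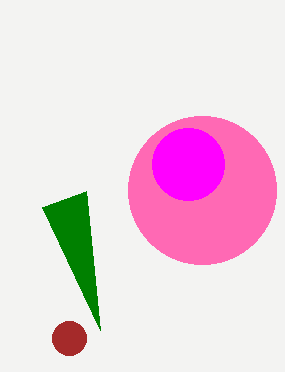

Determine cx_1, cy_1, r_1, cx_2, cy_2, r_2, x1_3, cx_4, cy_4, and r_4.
cx_1 = 69, cy_1 = 338, r_1 = 17, cx_2 = 202, cy_2 = 190, r_2 = 74, x1_3 = 42, cx_4 = 188, cy_4 = 164, r_4 = 36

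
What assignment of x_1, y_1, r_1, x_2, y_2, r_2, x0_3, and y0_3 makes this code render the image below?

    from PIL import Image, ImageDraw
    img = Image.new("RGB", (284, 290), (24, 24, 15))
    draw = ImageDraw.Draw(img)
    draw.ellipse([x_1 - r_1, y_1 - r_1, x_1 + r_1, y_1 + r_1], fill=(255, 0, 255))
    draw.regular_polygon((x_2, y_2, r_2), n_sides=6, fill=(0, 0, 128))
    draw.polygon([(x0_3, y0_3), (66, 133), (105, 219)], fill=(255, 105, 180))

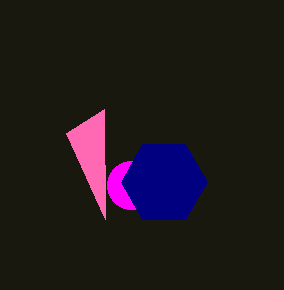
x_1 = 131
y_1 = 185
r_1 = 24
x_2 = 164
y_2 = 182
r_2 = 43
x0_3 = 104
y0_3 = 109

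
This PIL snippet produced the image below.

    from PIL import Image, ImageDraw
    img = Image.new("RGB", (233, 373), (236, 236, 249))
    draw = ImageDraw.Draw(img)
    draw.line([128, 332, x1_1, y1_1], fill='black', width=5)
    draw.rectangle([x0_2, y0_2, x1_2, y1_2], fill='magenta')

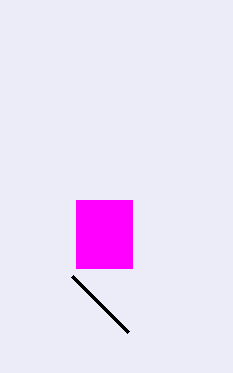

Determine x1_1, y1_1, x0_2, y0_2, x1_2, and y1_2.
x1_1 = 72
y1_1 = 276
x0_2 = 76
y0_2 = 200
x1_2 = 132
y1_2 = 268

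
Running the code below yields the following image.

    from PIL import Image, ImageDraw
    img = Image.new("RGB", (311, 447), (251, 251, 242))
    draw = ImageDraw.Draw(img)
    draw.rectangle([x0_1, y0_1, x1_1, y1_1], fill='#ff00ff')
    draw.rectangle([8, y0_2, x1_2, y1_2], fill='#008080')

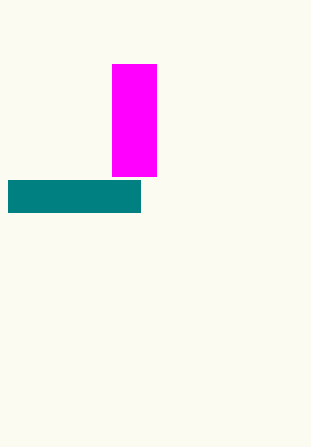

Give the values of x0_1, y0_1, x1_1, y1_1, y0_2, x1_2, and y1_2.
x0_1 = 112
y0_1 = 64
x1_1 = 156
y1_1 = 176
y0_2 = 180
x1_2 = 140
y1_2 = 212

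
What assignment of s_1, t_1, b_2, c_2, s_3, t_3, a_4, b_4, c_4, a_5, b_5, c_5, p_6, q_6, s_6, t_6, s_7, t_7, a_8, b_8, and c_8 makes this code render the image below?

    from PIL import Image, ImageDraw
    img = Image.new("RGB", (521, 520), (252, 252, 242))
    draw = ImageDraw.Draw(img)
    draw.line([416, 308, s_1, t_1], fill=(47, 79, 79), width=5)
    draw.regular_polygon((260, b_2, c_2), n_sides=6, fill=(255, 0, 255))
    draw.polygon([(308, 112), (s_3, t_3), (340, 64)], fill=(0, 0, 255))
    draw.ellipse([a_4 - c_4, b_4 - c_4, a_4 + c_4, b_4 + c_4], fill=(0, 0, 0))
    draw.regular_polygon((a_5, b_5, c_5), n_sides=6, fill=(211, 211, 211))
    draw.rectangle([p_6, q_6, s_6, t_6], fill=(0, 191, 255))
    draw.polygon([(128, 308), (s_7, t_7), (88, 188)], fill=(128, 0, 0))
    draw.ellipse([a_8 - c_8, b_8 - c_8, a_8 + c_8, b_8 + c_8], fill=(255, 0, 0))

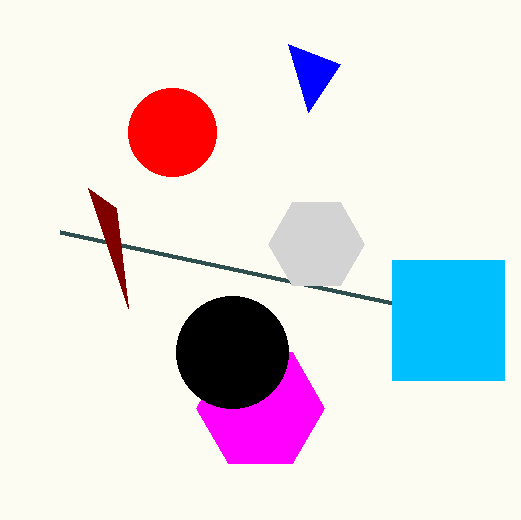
s_1 = 60; t_1 = 232; b_2 = 408; c_2 = 64; s_3 = 288; t_3 = 44; a_4 = 232; b_4 = 352; c_4 = 56; a_5 = 316; b_5 = 244; c_5 = 48; p_6 = 392; q_6 = 260; s_6 = 504; t_6 = 380; s_7 = 116; t_7 = 208; a_8 = 172; b_8 = 132; c_8 = 44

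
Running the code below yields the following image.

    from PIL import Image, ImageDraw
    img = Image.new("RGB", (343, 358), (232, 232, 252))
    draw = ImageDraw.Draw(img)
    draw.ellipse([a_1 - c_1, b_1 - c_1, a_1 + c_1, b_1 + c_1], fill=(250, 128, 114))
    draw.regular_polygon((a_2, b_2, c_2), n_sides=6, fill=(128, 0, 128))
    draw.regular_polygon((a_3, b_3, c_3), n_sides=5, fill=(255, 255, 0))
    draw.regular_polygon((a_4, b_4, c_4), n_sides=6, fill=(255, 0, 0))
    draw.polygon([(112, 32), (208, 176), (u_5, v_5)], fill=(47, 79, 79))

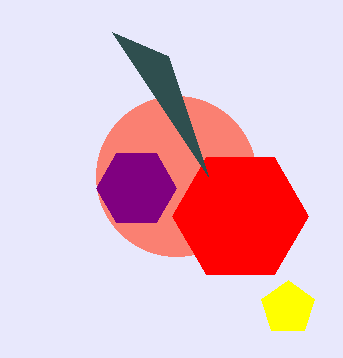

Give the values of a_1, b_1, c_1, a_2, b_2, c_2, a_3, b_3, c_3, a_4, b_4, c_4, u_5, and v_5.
a_1 = 176; b_1 = 176; c_1 = 80; a_2 = 136; b_2 = 188; c_2 = 40; a_3 = 288; b_3 = 308; c_3 = 28; a_4 = 240; b_4 = 216; c_4 = 68; u_5 = 168; v_5 = 56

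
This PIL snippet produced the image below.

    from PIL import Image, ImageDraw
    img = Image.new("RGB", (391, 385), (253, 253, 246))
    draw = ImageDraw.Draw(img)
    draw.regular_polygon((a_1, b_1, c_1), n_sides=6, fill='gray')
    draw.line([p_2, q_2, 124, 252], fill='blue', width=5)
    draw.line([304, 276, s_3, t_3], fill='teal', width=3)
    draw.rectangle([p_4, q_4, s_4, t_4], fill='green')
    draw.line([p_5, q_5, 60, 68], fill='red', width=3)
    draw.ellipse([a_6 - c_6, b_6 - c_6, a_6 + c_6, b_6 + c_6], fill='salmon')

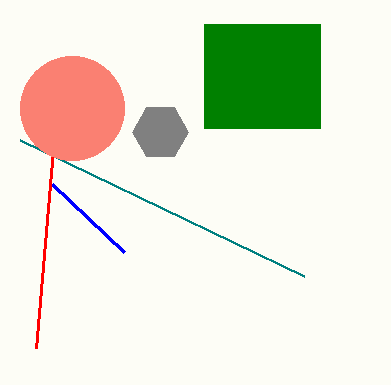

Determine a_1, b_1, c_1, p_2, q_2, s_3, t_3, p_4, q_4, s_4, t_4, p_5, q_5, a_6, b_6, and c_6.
a_1 = 160; b_1 = 132; c_1 = 28; p_2 = 52; q_2 = 184; s_3 = 20; t_3 = 140; p_4 = 204; q_4 = 24; s_4 = 320; t_4 = 128; p_5 = 36; q_5 = 348; a_6 = 72; b_6 = 108; c_6 = 52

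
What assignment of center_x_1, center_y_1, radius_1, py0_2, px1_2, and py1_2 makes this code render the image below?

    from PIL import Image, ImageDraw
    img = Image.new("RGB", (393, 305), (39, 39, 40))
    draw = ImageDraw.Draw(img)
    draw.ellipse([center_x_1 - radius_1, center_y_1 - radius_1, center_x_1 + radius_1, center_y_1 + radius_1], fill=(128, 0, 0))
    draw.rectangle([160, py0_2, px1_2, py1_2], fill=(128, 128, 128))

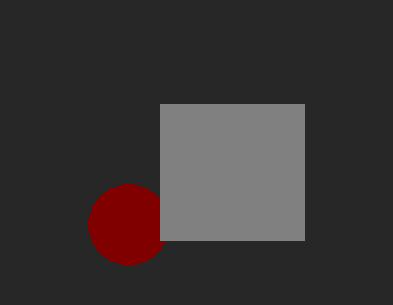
center_x_1 = 128, center_y_1 = 224, radius_1 = 40, py0_2 = 104, px1_2 = 304, py1_2 = 240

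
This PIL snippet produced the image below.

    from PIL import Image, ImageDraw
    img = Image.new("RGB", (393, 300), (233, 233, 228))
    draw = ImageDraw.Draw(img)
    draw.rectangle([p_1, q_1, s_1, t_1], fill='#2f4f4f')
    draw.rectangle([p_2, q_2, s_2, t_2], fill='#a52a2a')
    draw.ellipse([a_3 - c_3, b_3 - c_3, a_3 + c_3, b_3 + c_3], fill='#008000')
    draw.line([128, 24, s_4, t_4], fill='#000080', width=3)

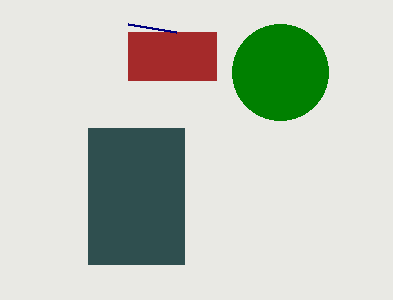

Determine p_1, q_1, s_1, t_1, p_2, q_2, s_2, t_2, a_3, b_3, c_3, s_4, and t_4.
p_1 = 88; q_1 = 128; s_1 = 184; t_1 = 264; p_2 = 128; q_2 = 32; s_2 = 216; t_2 = 80; a_3 = 280; b_3 = 72; c_3 = 48; s_4 = 176; t_4 = 32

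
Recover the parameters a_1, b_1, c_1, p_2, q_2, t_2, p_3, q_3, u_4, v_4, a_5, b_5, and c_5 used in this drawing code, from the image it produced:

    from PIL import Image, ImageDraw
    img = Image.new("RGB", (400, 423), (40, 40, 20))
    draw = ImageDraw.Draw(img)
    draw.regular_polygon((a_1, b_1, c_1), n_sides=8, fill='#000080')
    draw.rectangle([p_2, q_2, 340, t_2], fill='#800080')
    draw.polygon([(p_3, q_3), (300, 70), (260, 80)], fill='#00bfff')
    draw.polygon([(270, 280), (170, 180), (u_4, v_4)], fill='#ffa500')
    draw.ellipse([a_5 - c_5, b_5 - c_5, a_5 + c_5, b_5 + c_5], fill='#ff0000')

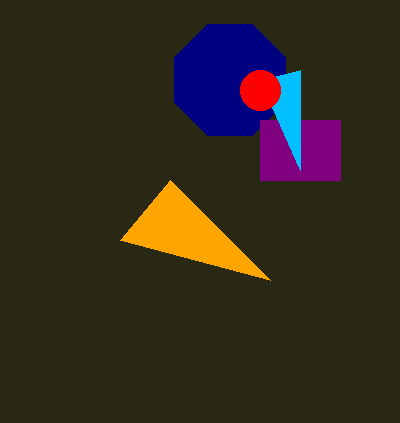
a_1 = 230, b_1 = 80, c_1 = 60, p_2 = 260, q_2 = 120, t_2 = 180, p_3 = 300, q_3 = 170, u_4 = 120, v_4 = 240, a_5 = 260, b_5 = 90, c_5 = 20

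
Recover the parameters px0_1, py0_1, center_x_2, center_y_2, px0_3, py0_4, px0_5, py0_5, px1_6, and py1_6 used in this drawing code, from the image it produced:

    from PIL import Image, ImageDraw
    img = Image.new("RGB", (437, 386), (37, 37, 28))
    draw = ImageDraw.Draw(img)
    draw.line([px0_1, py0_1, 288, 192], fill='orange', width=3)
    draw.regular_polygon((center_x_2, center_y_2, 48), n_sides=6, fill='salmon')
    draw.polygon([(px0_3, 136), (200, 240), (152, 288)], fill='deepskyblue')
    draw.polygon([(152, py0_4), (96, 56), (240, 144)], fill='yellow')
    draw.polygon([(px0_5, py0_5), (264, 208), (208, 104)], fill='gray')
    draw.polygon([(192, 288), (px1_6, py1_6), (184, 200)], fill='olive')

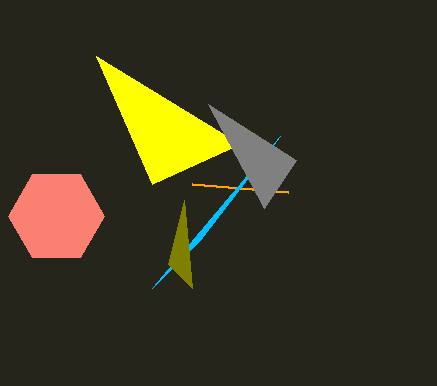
px0_1 = 192; py0_1 = 184; center_x_2 = 56; center_y_2 = 216; px0_3 = 280; py0_4 = 184; px0_5 = 296; py0_5 = 160; px1_6 = 168; py1_6 = 264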